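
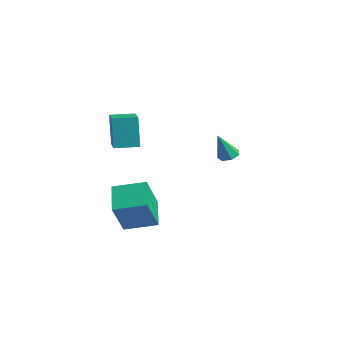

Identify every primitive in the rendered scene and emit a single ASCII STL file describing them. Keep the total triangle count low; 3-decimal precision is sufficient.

solid 
facet normal -0.516 -0.829 -0.216
outer loop
vertex -1.855 -3.835 -0.496
vertex -2.615 -2.928 -2.158
vertex -0.566 -4.403 -1.395
endloop
endfacet
facet normal 0.372 -0.445 0.815
outer loop
vertex 0.275 -3.052 -1.042
vertex -1.855 -3.835 -0.496
vertex -0.566 -4.403 -1.395
endloop
endfacet
facet normal -0.516 -0.829 -0.216
outer loop
vertex -0.566 -4.403 -1.395
vertex -2.615 -2.928 -2.158
vertex -1.326 -3.496 -3.057
endloop
endfacet
facet normal 0.771 -0.340 -0.538
outer loop
vertex -1.326 -3.496 -3.057
vertex 0.275 -3.052 -1.042
vertex -0.566 -4.403 -1.395
endloop
endfacet
facet normal -0.771 0.340 0.538
outer loop
vertex -1.855 -3.835 -0.496
vertex -1.774 -1.577 -1.805
vertex -2.615 -2.928 -2.158
endloop
endfacet
facet normal 0.372 -0.445 0.815
outer loop
vertex -1.014 -2.484 -0.143
vertex -1.855 -3.835 -0.496
vertex 0.275 -3.052 -1.042
endloop
endfacet
facet normal -0.771 0.340 0.538
outer loop
vertex -1.014 -2.484 -0.143
vertex -1.774 -1.577 -1.805
vertex -1.855 -3.835 -0.496
endloop
endfacet
facet normal -0.372 0.445 -0.815
outer loop
vertex -2.615 -2.928 -2.158
vertex -1.774 -1.577 -1.805
vertex -1.326 -3.496 -3.057
endloop
endfacet
facet normal 0.771 -0.340 -0.538
outer loop
vertex -0.485 -2.145 -2.704
vertex 0.275 -3.052 -1.042
vertex -1.326 -3.496 -3.057
endloop
endfacet
facet normal -0.372 0.445 -0.815
outer loop
vertex -1.326 -3.496 -3.057
vertex -1.774 -1.577 -1.805
vertex -0.485 -2.145 -2.704
endloop
endfacet
facet normal 0.516 0.829 0.216
outer loop
vertex -0.485 -2.145 -2.704
vertex -1.014 -2.484 -0.143
vertex 0.275 -3.052 -1.042
endloop
endfacet
facet normal 0.516 0.829 0.216
outer loop
vertex -1.774 -1.577 -1.805
vertex -1.014 -2.484 -0.143
vertex -0.485 -2.145 -2.704
endloop
endfacet
facet normal -0.085 0.430 -0.899
outer loop
vertex -2.58 2.689 -0.039
vertex -3.127 2.806 0.069
vertex -2.667 3.125 0.178
endloop
endfacet
facet normal 0.958 0.051 0.281
outer loop
vertex -2.58 2.689 -0.039
vertex -2.667 3.125 0.178
vertex -2.993 2.134 1.471
endloop
endfacet
facet normal -0.086 0.431 -0.898
outer loop
vertex -2.667 3.125 0.178
vertex -3.127 2.806 0.069
vertex -3.101 3.32 0.313
endloop
endfacet
facet normal 0.475 0.637 0.608
outer loop
vertex -2.667 3.125 0.178
vertex -3.101 3.32 0.313
vertex -2.993 2.134 1.471
endloop
endfacet
facet normal -0.087 0.431 -0.898
outer loop
vertex -3.101 3.32 0.313
vertex -3.127 2.806 0.069
vertex -3.554 3.128 0.265
endloop
endfacet
facet normal -0.344 0.640 0.687
outer loop
vertex -3.101 3.32 0.313
vertex -3.554 3.128 0.265
vertex -2.993 2.134 1.471
endloop
endfacet
facet normal -0.087 0.432 -0.898
outer loop
vertex -3.554 3.128 0.265
vertex -3.127 2.806 0.069
vertex -3.686 2.694 0.069
endloop
endfacet
facet normal -0.885 0.061 0.462
outer loop
vertex -3.554 3.128 0.265
vertex -3.686 2.694 0.069
vertex -2.993 2.134 1.471
endloop
endfacet
facet normal -0.086 0.430 -0.898
outer loop
vertex -3.686 2.694 0.069
vertex -3.127 2.806 0.069
vertex -3.396 2.343 -0.127
endloop
endfacet
facet normal -0.739 -0.666 0.099
outer loop
vertex -3.686 2.694 0.069
vertex -3.396 2.343 -0.127
vertex -2.993 2.134 1.471
endloop
endfacet
facet normal -0.086 0.430 -0.899
outer loop
vertex -3.396 2.343 -0.127
vertex -3.127 2.806 0.069
vertex -2.904 2.341 -0.175
endloop
endfacet
facet normal -0.016 -0.992 -0.126
outer loop
vertex -3.396 2.343 -0.127
vertex -2.904 2.341 -0.175
vertex -2.993 2.134 1.471
endloop
endfacet
facet normal -0.085 0.431 -0.899
outer loop
vertex -2.904 2.341 -0.175
vertex -3.127 2.806 0.069
vertex -2.58 2.689 -0.039
endloop
endfacet
facet normal 0.740 -0.671 -0.044
outer loop
vertex -2.904 2.341 -0.175
vertex -2.58 2.689 -0.039
vertex -2.993 2.134 1.471
endloop
endfacet
facet normal -0.930 0.333 -0.156
outer loop
vertex -4.198 -2.889 3.154
vertex -3.796 -1.748 3.196
vertex -3.917 -2.924 1.407
endloop
endfacet
facet normal -0.333 -0.942 -0.035
outer loop
vertex -2.504 -3.432 1.644
vertex -4.198 -2.889 3.154
vertex -3.917 -2.924 1.407
endloop
endfacet
facet normal -0.929 0.334 -0.157
outer loop
vertex -3.917 -2.924 1.407
vertex -3.796 -1.748 3.196
vertex -3.514 -1.784 1.449
endloop
endfacet
facet normal 0.159 -0.020 -0.987
outer loop
vertex -3.514 -1.784 1.449
vertex -2.504 -3.432 1.644
vertex -3.917 -2.924 1.407
endloop
endfacet
facet normal -0.159 0.020 0.987
outer loop
vertex -4.198 -2.889 3.154
vertex -2.383 -2.256 3.433
vertex -3.796 -1.748 3.196
endloop
endfacet
facet normal -0.333 -0.942 -0.034
outer loop
vertex -2.786 -3.396 3.391
vertex -4.198 -2.889 3.154
vertex -2.504 -3.432 1.644
endloop
endfacet
facet normal -0.159 0.020 0.987
outer loop
vertex -2.786 -3.396 3.391
vertex -2.383 -2.256 3.433
vertex -4.198 -2.889 3.154
endloop
endfacet
facet normal 0.333 0.942 0.034
outer loop
vertex -3.796 -1.748 3.196
vertex -2.383 -2.256 3.433
vertex -3.514 -1.784 1.449
endloop
endfacet
facet normal 0.159 -0.020 -0.987
outer loop
vertex -2.102 -2.291 1.686
vertex -2.504 -3.432 1.644
vertex -3.514 -1.784 1.449
endloop
endfacet
facet normal 0.333 0.942 0.035
outer loop
vertex -3.514 -1.784 1.449
vertex -2.383 -2.256 3.433
vertex -2.102 -2.291 1.686
endloop
endfacet
facet normal 0.930 -0.333 0.157
outer loop
vertex -2.102 -2.291 1.686
vertex -2.786 -3.396 3.391
vertex -2.504 -3.432 1.644
endloop
endfacet
facet normal 0.929 -0.334 0.156
outer loop
vertex -2.383 -2.256 3.433
vertex -2.786 -3.396 3.391
vertex -2.102 -2.291 1.686
endloop
endfacet

endsolid


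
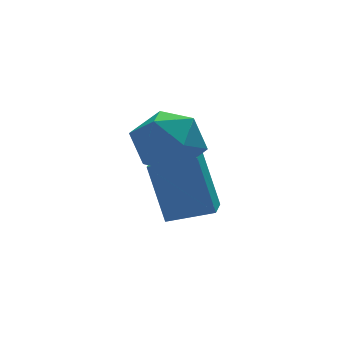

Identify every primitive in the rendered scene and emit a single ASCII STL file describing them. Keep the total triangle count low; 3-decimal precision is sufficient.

solid 
facet normal -0.899 -0.037 0.437
outer loop
vertex -3.471 -0.939 0.882
vertex -3.531 -1.936 0.675
vertex -3.117 -1.621 1.553
endloop
endfacet
facet normal -0.492 0.468 0.735
outer loop
vertex -3.471 -0.939 0.882
vertex -3.117 -1.621 1.553
vertex -2.589 -0.769 1.364
endloop
endfacet
facet normal -0.301 0.927 0.223
outer loop
vertex -3.471 -0.939 0.882
vertex -2.589 -0.769 1.364
vertex -2.675 -0.558 0.37
endloop
endfacet
facet normal -0.590 0.707 -0.391
outer loop
vertex -3.471 -0.939 0.882
vertex -2.675 -0.558 0.37
vertex -3.257 -1.279 -0.056
endloop
endfacet
facet normal -0.959 0.112 -0.259
outer loop
vertex -3.471 -0.939 0.882
vertex -3.257 -1.279 -0.056
vertex -3.531 -1.936 0.675
endloop
endfacet
facet normal 0.100 0.156 0.983
outer loop
vertex -2.589 -0.769 1.364
vertex -3.117 -1.621 1.553
vertex -2.103 -1.661 1.456
endloop
endfacet
facet normal -0.559 -0.661 0.501
outer loop
vertex -3.117 -1.621 1.553
vertex -3.531 -1.936 0.675
vertex -2.685 -2.382 1.03
endloop
endfacet
facet normal -0.656 -0.422 -0.625
outer loop
vertex -3.531 -1.936 0.675
vertex -3.257 -1.279 -0.056
vertex -2.771 -2.171 0.036
endloop
endfacet
facet normal -0.059 0.543 -0.838
outer loop
vertex -3.257 -1.279 -0.056
vertex -2.675 -0.558 0.37
vertex -2.243 -1.319 -0.153
endloop
endfacet
facet normal 0.409 0.899 0.156
outer loop
vertex -2.675 -0.558 0.37
vertex -2.589 -0.769 1.364
vertex -1.829 -1.004 0.725
endloop
endfacet
facet normal 0.590 -0.707 0.391
outer loop
vertex -1.889 -2.001 0.518
vertex -2.103 -1.661 1.456
vertex -2.685 -2.382 1.03
endloop
endfacet
facet normal 0.301 -0.927 -0.223
outer loop
vertex -1.889 -2.001 0.518
vertex -2.685 -2.382 1.03
vertex -2.771 -2.171 0.036
endloop
endfacet
facet normal 0.492 -0.468 -0.735
outer loop
vertex -1.889 -2.001 0.518
vertex -2.771 -2.171 0.036
vertex -2.243 -1.319 -0.153
endloop
endfacet
facet normal 0.899 0.037 -0.437
outer loop
vertex -1.889 -2.001 0.518
vertex -2.243 -1.319 -0.153
vertex -1.829 -1.004 0.725
endloop
endfacet
facet normal 0.959 -0.112 0.259
outer loop
vertex -1.889 -2.001 0.518
vertex -1.829 -1.004 0.725
vertex -2.103 -1.661 1.456
endloop
endfacet
facet normal 0.059 -0.543 0.838
outer loop
vertex -2.685 -2.382 1.03
vertex -2.103 -1.661 1.456
vertex -3.117 -1.621 1.553
endloop
endfacet
facet normal -0.409 -0.899 -0.156
outer loop
vertex -2.771 -2.171 0.036
vertex -2.685 -2.382 1.03
vertex -3.531 -1.936 0.675
endloop
endfacet
facet normal -0.100 -0.156 -0.983
outer loop
vertex -2.243 -1.319 -0.153
vertex -2.771 -2.171 0.036
vertex -3.257 -1.279 -0.056
endloop
endfacet
facet normal 0.559 0.661 -0.501
outer loop
vertex -1.829 -1.004 0.725
vertex -2.243 -1.319 -0.153
vertex -2.675 -0.558 0.37
endloop
endfacet
facet normal 0.656 0.422 0.625
outer loop
vertex -2.103 -1.661 1.456
vertex -1.829 -1.004 0.725
vertex -2.589 -0.769 1.364
endloop
endfacet
facet normal -0.509 -0.814 0.279
outer loop
vertex -1.769 -1.148 -0.268
vertex -2.87 -0.585 -0.634
vertex -1.574 -1.829 -1.901
endloop
endfacet
facet normal 0.854 -0.437 0.284
outer loop
vertex -1.09 -1.055 -2.166
vertex -1.769 -1.148 -0.268
vertex -1.574 -1.829 -1.901
endloop
endfacet
facet normal -0.510 -0.814 0.278
outer loop
vertex -1.574 -1.829 -1.901
vertex -2.87 -0.585 -0.634
vertex -2.675 -1.265 -2.268
endloop
endfacet
facet normal 0.110 -0.383 -0.917
outer loop
vertex -2.675 -1.265 -2.268
vertex -1.09 -1.055 -2.166
vertex -1.574 -1.829 -1.901
endloop
endfacet
facet normal -0.109 0.383 0.917
outer loop
vertex -1.769 -1.148 -0.268
vertex -2.386 0.189 -0.899
vertex -2.87 -0.585 -0.634
endloop
endfacet
facet normal 0.853 -0.437 0.284
outer loop
vertex -1.285 -0.375 -0.532
vertex -1.769 -1.148 -0.268
vertex -1.09 -1.055 -2.166
endloop
endfacet
facet normal -0.110 0.382 0.917
outer loop
vertex -1.285 -0.375 -0.532
vertex -2.386 0.189 -0.899
vertex -1.769 -1.148 -0.268
endloop
endfacet
facet normal -0.854 0.437 -0.284
outer loop
vertex -2.87 -0.585 -0.634
vertex -2.386 0.189 -0.899
vertex -2.675 -1.265 -2.268
endloop
endfacet
facet normal 0.110 -0.382 -0.918
outer loop
vertex -2.191 -0.492 -2.532
vertex -1.09 -1.055 -2.166
vertex -2.675 -1.265 -2.268
endloop
endfacet
facet normal -0.853 0.437 -0.284
outer loop
vertex -2.675 -1.265 -2.268
vertex -2.386 0.189 -0.899
vertex -2.191 -0.492 -2.532
endloop
endfacet
facet normal 0.509 0.815 -0.278
outer loop
vertex -2.191 -0.492 -2.532
vertex -1.285 -0.375 -0.532
vertex -1.09 -1.055 -2.166
endloop
endfacet
facet normal 0.510 0.814 -0.279
outer loop
vertex -2.386 0.189 -0.899
vertex -1.285 -0.375 -0.532
vertex -2.191 -0.492 -2.532
endloop
endfacet

endsolid


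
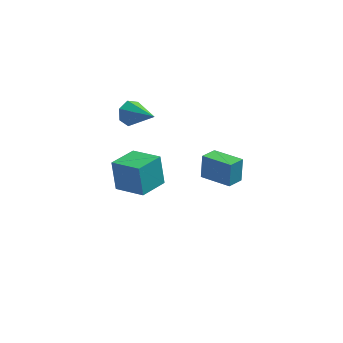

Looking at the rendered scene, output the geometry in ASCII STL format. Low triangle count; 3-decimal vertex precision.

solid 
facet normal -0.538 -0.791 0.293
outer loop
vertex 3.6 1.048 0.001
vertex 2.083 1.971 -0.295
vertex 3.572 0.579 -1.318
endloop
endfacet
facet normal 0.843 -0.513 0.164
outer loop
vertex 4.137 1.409 -1.625
vertex 3.6 1.048 0.001
vertex 3.572 0.579 -1.318
endloop
endfacet
facet normal -0.538 -0.791 0.293
outer loop
vertex 3.572 0.579 -1.318
vertex 2.083 1.971 -0.295
vertex 2.055 1.502 -1.614
endloop
endfacet
facet normal -0.020 -0.335 -0.942
outer loop
vertex 2.055 1.502 -1.614
vertex 4.137 1.409 -1.625
vertex 3.572 0.579 -1.318
endloop
endfacet
facet normal 0.020 0.335 0.942
outer loop
vertex 3.6 1.048 0.001
vertex 2.648 2.801 -0.602
vertex 2.083 1.971 -0.295
endloop
endfacet
facet normal 0.843 -0.513 0.164
outer loop
vertex 4.165 1.878 -0.306
vertex 3.6 1.048 0.001
vertex 4.137 1.409 -1.625
endloop
endfacet
facet normal 0.020 0.335 0.942
outer loop
vertex 4.165 1.878 -0.306
vertex 2.648 2.801 -0.602
vertex 3.6 1.048 0.001
endloop
endfacet
facet normal -0.843 0.513 -0.164
outer loop
vertex 2.083 1.971 -0.295
vertex 2.648 2.801 -0.602
vertex 2.055 1.502 -1.614
endloop
endfacet
facet normal -0.020 -0.335 -0.942
outer loop
vertex 2.62 2.332 -1.921
vertex 4.137 1.409 -1.625
vertex 2.055 1.502 -1.614
endloop
endfacet
facet normal -0.843 0.513 -0.164
outer loop
vertex 2.055 1.502 -1.614
vertex 2.648 2.801 -0.602
vertex 2.62 2.332 -1.921
endloop
endfacet
facet normal 0.538 0.791 -0.293
outer loop
vertex 2.62 2.332 -1.921
vertex 4.165 1.878 -0.306
vertex 4.137 1.409 -1.625
endloop
endfacet
facet normal 0.538 0.791 -0.293
outer loop
vertex 2.648 2.801 -0.602
vertex 4.165 1.878 -0.306
vertex 2.62 2.332 -1.921
endloop
endfacet
facet normal -0.820 0.491 -0.294
outer loop
vertex -1.854 -3.628 4.553
vertex -0.965 -2.32 4.255
vertex -1.61 -4.146 3.006
endloop
endfacet
facet normal -0.552 -0.813 0.185
outer loop
vertex -0.215 -4.98 3.505
vertex -1.854 -3.628 4.553
vertex -1.61 -4.146 3.006
endloop
endfacet
facet normal -0.820 0.491 -0.294
outer loop
vertex -1.61 -4.146 3.006
vertex -0.965 -2.32 4.255
vertex -0.721 -2.838 2.708
endloop
endfacet
facet normal 0.148 -0.314 -0.938
outer loop
vertex -0.721 -2.838 2.708
vertex -0.215 -4.98 3.505
vertex -1.61 -4.146 3.006
endloop
endfacet
facet normal -0.148 0.314 0.938
outer loop
vertex -1.854 -3.628 4.553
vertex 0.43 -3.154 4.754
vertex -0.965 -2.32 4.255
endloop
endfacet
facet normal -0.552 -0.813 0.185
outer loop
vertex -0.459 -4.462 5.052
vertex -1.854 -3.628 4.553
vertex -0.215 -4.98 3.505
endloop
endfacet
facet normal -0.148 0.314 0.938
outer loop
vertex -0.459 -4.462 5.052
vertex 0.43 -3.154 4.754
vertex -1.854 -3.628 4.553
endloop
endfacet
facet normal 0.552 0.813 -0.185
outer loop
vertex -0.965 -2.32 4.255
vertex 0.43 -3.154 4.754
vertex -0.721 -2.838 2.708
endloop
endfacet
facet normal 0.148 -0.314 -0.938
outer loop
vertex 0.674 -3.672 3.207
vertex -0.215 -4.98 3.505
vertex -0.721 -2.838 2.708
endloop
endfacet
facet normal 0.552 0.813 -0.185
outer loop
vertex -0.721 -2.838 2.708
vertex 0.43 -3.154 4.754
vertex 0.674 -3.672 3.207
endloop
endfacet
facet normal 0.820 -0.491 0.294
outer loop
vertex 0.674 -3.672 3.207
vertex -0.459 -4.462 5.052
vertex -0.215 -4.98 3.505
endloop
endfacet
facet normal 0.820 -0.491 0.294
outer loop
vertex 0.43 -3.154 4.754
vertex -0.459 -4.462 5.052
vertex 0.674 -3.672 3.207
endloop
endfacet
facet normal -0.670 0.578 -0.466
outer loop
vertex -1.237 2.616 1.653
vertex -1.65 2.678 2.324
vertex -1.067 3.141 2.06
endloop
endfacet
facet normal 0.884 0.072 -0.462
outer loop
vertex -1.237 2.616 1.653
vertex -1.067 3.141 2.06
vertex -0.31 1.522 3.256
endloop
endfacet
facet normal -0.670 0.579 -0.465
outer loop
vertex -1.067 3.141 2.06
vertex -1.65 2.678 2.324
vertex -1.335 3.317 2.665
endloop
endfacet
facet normal 0.819 0.536 0.207
outer loop
vertex -1.067 3.141 2.06
vertex -1.335 3.317 2.665
vertex -0.31 1.522 3.256
endloop
endfacet
facet normal -0.669 0.579 -0.466
outer loop
vertex -1.335 3.317 2.665
vertex -1.65 2.678 2.324
vertex -1.841 3.013 3.014
endloop
endfacet
facet normal 0.307 0.451 0.838
outer loop
vertex -1.335 3.317 2.665
vertex -1.841 3.013 3.014
vertex -0.31 1.522 3.256
endloop
endfacet
facet normal -0.670 0.578 -0.466
outer loop
vertex -1.841 3.013 3.014
vertex -1.65 2.678 2.324
vertex -2.203 2.456 2.843
endloop
endfacet
facet normal -0.268 -0.120 0.956
outer loop
vertex -1.841 3.013 3.014
vertex -2.203 2.456 2.843
vertex -0.31 1.522 3.256
endloop
endfacet
facet normal -0.670 0.578 -0.466
outer loop
vertex -2.203 2.456 2.843
vertex -1.65 2.678 2.324
vertex -2.148 2.066 2.281
endloop
endfacet
facet normal -0.471 -0.746 0.471
outer loop
vertex -2.203 2.456 2.843
vertex -2.148 2.066 2.281
vertex -0.31 1.522 3.256
endloop
endfacet
facet normal -0.670 0.578 -0.466
outer loop
vertex -2.148 2.066 2.281
vertex -1.65 2.678 2.324
vertex -1.718 2.138 1.752
endloop
endfacet
facet normal -0.150 -0.956 -0.252
outer loop
vertex -2.148 2.066 2.281
vertex -1.718 2.138 1.752
vertex -0.31 1.522 3.256
endloop
endfacet
facet normal -0.670 0.578 -0.466
outer loop
vertex -1.718 2.138 1.752
vertex -1.65 2.678 2.324
vertex -1.237 2.616 1.653
endloop
endfacet
facet normal 0.452 -0.593 -0.666
outer loop
vertex -1.718 2.138 1.752
vertex -1.237 2.616 1.653
vertex -0.31 1.522 3.256
endloop
endfacet

endsolid


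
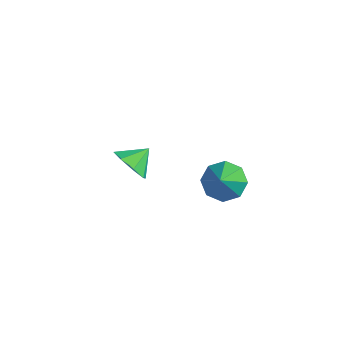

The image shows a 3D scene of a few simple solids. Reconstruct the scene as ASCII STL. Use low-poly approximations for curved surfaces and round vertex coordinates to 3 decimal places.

solid 
facet normal -0.156 -0.841 -0.518
outer loop
vertex -1.065 1.011 -1.606
vertex -1.964 1.132 -1.532
vertex -1.328 1.384 -2.132
endloop
endfacet
facet normal 0.817 0.576 -0.000
outer loop
vertex -1.065 1.011 -1.606
vertex -1.328 1.384 -2.132
vertex -1.796 2.048 -0.968
endloop
endfacet
facet normal -0.155 -0.841 -0.518
outer loop
vertex -1.328 1.384 -2.132
vertex -1.964 1.132 -1.532
vertex -1.964 1.609 -2.307
endloop
endfacet
facet normal 0.394 0.857 -0.331
outer loop
vertex -1.328 1.384 -2.132
vertex -1.964 1.609 -2.307
vertex -1.796 2.048 -0.968
endloop
endfacet
facet normal -0.154 -0.841 -0.518
outer loop
vertex -1.964 1.609 -2.307
vertex -1.964 1.132 -1.532
vertex -2.6 1.554 -2.028
endloop
endfacet
facet normal -0.205 0.937 -0.282
outer loop
vertex -1.964 1.609 -2.307
vertex -2.6 1.554 -2.028
vertex -1.796 2.048 -0.968
endloop
endfacet
facet normal -0.154 -0.841 -0.518
outer loop
vertex -2.6 1.554 -2.028
vertex -1.964 1.132 -1.532
vertex -2.863 1.252 -1.459
endloop
endfacet
facet normal -0.628 0.769 0.118
outer loop
vertex -2.6 1.554 -2.028
vertex -2.863 1.252 -1.459
vertex -1.796 2.048 -0.968
endloop
endfacet
facet normal -0.154 -0.841 -0.519
outer loop
vertex -2.863 1.252 -1.459
vertex -1.964 1.132 -1.532
vertex -2.6 0.879 -0.933
endloop
endfacet
facet normal -0.628 0.451 0.634
outer loop
vertex -2.863 1.252 -1.459
vertex -2.6 0.879 -0.933
vertex -1.796 2.048 -0.968
endloop
endfacet
facet normal -0.155 -0.840 -0.519
outer loop
vertex -2.6 0.879 -0.933
vertex -1.964 1.132 -1.532
vertex -1.965 0.654 -0.758
endloop
endfacet
facet normal -0.205 0.170 0.964
outer loop
vertex -2.6 0.879 -0.933
vertex -1.965 0.654 -0.758
vertex -1.796 2.048 -0.968
endloop
endfacet
facet normal -0.155 -0.840 -0.519
outer loop
vertex -1.965 0.654 -0.758
vertex -1.964 1.132 -1.532
vertex -1.329 0.709 -1.037
endloop
endfacet
facet normal 0.394 0.090 0.915
outer loop
vertex -1.965 0.654 -0.758
vertex -1.329 0.709 -1.037
vertex -1.796 2.048 -0.968
endloop
endfacet
facet normal -0.156 -0.841 -0.519
outer loop
vertex -1.329 0.709 -1.037
vertex -1.964 1.132 -1.532
vertex -1.065 1.011 -1.606
endloop
endfacet
facet normal 0.817 0.258 0.516
outer loop
vertex -1.329 0.709 -1.037
vertex -1.065 1.011 -1.606
vertex -1.796 2.048 -0.968
endloop
endfacet
facet normal -0.392 0.535 -0.749
outer loop
vertex 3.554 1.56 0.34
vertex 2.757 1.528 0.734
vertex 3.453 2.082 0.766
endloop
endfacet
facet normal 0.989 0.108 0.102
outer loop
vertex 3.554 1.56 0.34
vertex 3.453 2.082 0.766
vertex 3.483 0.532 2.126
endloop
endfacet
facet normal -0.391 0.535 -0.749
outer loop
vertex 3.453 2.082 0.766
vertex 2.757 1.528 0.734
vertex 2.943 2.279 1.173
endloop
endfacet
facet normal 0.648 0.509 0.566
outer loop
vertex 3.453 2.082 0.766
vertex 2.943 2.279 1.173
vertex 3.483 0.532 2.126
endloop
endfacet
facet normal -0.392 0.535 -0.749
outer loop
vertex 2.943 2.279 1.173
vertex 2.757 1.528 0.734
vertex 2.325 2.036 1.323
endloop
endfacet
facet normal 0.022 0.484 0.875
outer loop
vertex 2.943 2.279 1.173
vertex 2.325 2.036 1.323
vertex 3.483 0.532 2.126
endloop
endfacet
facet normal -0.390 0.536 -0.749
outer loop
vertex 2.325 2.036 1.323
vertex 2.757 1.528 0.734
vertex 1.959 1.496 1.127
endloop
endfacet
facet normal -0.526 0.048 0.849
outer loop
vertex 2.325 2.036 1.323
vertex 1.959 1.496 1.127
vertex 3.483 0.532 2.126
endloop
endfacet
facet normal -0.390 0.536 -0.749
outer loop
vertex 1.959 1.496 1.127
vertex 2.757 1.528 0.734
vertex 2.06 0.974 0.701
endloop
endfacet
facet normal -0.673 -0.541 0.504
outer loop
vertex 1.959 1.496 1.127
vertex 2.06 0.974 0.701
vertex 3.483 0.532 2.126
endloop
endfacet
facet normal -0.390 0.536 -0.749
outer loop
vertex 2.06 0.974 0.701
vertex 2.757 1.528 0.734
vertex 2.57 0.777 0.294
endloop
endfacet
facet normal -0.332 -0.942 0.040
outer loop
vertex 2.06 0.974 0.701
vertex 2.57 0.777 0.294
vertex 3.483 0.532 2.126
endloop
endfacet
facet normal -0.390 0.536 -0.749
outer loop
vertex 2.57 0.777 0.294
vertex 2.757 1.528 0.734
vertex 3.188 1.019 0.145
endloop
endfacet
facet normal 0.294 -0.917 -0.269
outer loop
vertex 2.57 0.777 0.294
vertex 3.188 1.019 0.145
vertex 3.483 0.532 2.126
endloop
endfacet
facet normal -0.392 0.535 -0.749
outer loop
vertex 3.188 1.019 0.145
vertex 2.757 1.528 0.734
vertex 3.554 1.56 0.34
endloop
endfacet
facet normal 0.842 -0.482 -0.244
outer loop
vertex 3.188 1.019 0.145
vertex 3.554 1.56 0.34
vertex 3.483 0.532 2.126
endloop
endfacet

endsolid


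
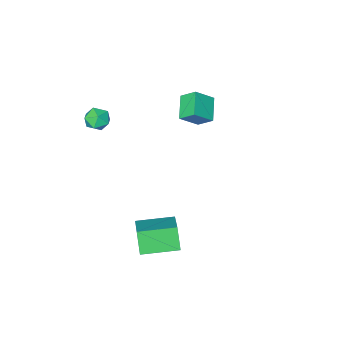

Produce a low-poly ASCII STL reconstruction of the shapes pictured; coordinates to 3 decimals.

solid 
facet normal -0.496 0.691 -0.526
outer loop
vertex 3.722 -2.632 3.039
vertex 3.104 -2.831 3.361
vertex 3.515 -2.311 3.656
endloop
endfacet
facet normal 0.174 0.896 -0.408
outer loop
vertex 3.722 -2.632 3.039
vertex 3.515 -2.311 3.656
vertex 4.211 -2.492 3.556
endloop
endfacet
facet normal 0.609 0.401 -0.684
outer loop
vertex 3.722 -2.632 3.039
vertex 4.211 -2.492 3.556
vertex 4.229 -3.125 3.201
endloop
endfacet
facet normal 0.204 -0.110 -0.973
outer loop
vertex 3.722 -2.632 3.039
vertex 4.229 -3.125 3.201
vertex 3.545 -3.334 3.081
endloop
endfacet
facet normal -0.478 0.068 -0.876
outer loop
vertex 3.722 -2.632 3.039
vertex 3.545 -3.334 3.081
vertex 3.104 -2.831 3.361
endloop
endfacet
facet normal 0.280 0.912 0.299
outer loop
vertex 4.211 -2.492 3.556
vertex 3.515 -2.311 3.656
vertex 3.895 -2.606 4.199
endloop
endfacet
facet normal -0.809 0.578 0.108
outer loop
vertex 3.515 -2.311 3.656
vertex 3.104 -2.831 3.361
vertex 3.211 -2.815 4.079
endloop
endfacet
facet normal -0.779 -0.428 -0.459
outer loop
vertex 3.104 -2.831 3.361
vertex 3.545 -3.334 3.081
vertex 3.229 -3.448 3.724
endloop
endfacet
facet normal 0.327 -0.715 -0.617
outer loop
vertex 3.545 -3.334 3.081
vertex 4.229 -3.125 3.201
vertex 3.925 -3.629 3.624
endloop
endfacet
facet normal 0.983 0.111 -0.149
outer loop
vertex 4.229 -3.125 3.201
vertex 4.211 -2.492 3.556
vertex 4.336 -3.109 3.919
endloop
endfacet
facet normal -0.204 0.110 0.973
outer loop
vertex 3.718 -3.308 4.241
vertex 3.895 -2.606 4.199
vertex 3.211 -2.815 4.079
endloop
endfacet
facet normal -0.609 -0.401 0.684
outer loop
vertex 3.718 -3.308 4.241
vertex 3.211 -2.815 4.079
vertex 3.229 -3.448 3.724
endloop
endfacet
facet normal -0.174 -0.896 0.408
outer loop
vertex 3.718 -3.308 4.241
vertex 3.229 -3.448 3.724
vertex 3.925 -3.629 3.624
endloop
endfacet
facet normal 0.496 -0.691 0.526
outer loop
vertex 3.718 -3.308 4.241
vertex 3.925 -3.629 3.624
vertex 4.336 -3.109 3.919
endloop
endfacet
facet normal 0.478 -0.068 0.876
outer loop
vertex 3.718 -3.308 4.241
vertex 4.336 -3.109 3.919
vertex 3.895 -2.606 4.199
endloop
endfacet
facet normal -0.327 0.715 0.617
outer loop
vertex 3.211 -2.815 4.079
vertex 3.895 -2.606 4.199
vertex 3.515 -2.311 3.656
endloop
endfacet
facet normal -0.983 -0.111 0.149
outer loop
vertex 3.229 -3.448 3.724
vertex 3.211 -2.815 4.079
vertex 3.104 -2.831 3.361
endloop
endfacet
facet normal -0.280 -0.912 -0.299
outer loop
vertex 3.925 -3.629 3.624
vertex 3.229 -3.448 3.724
vertex 3.545 -3.334 3.081
endloop
endfacet
facet normal 0.809 -0.578 -0.108
outer loop
vertex 4.336 -3.109 3.919
vertex 3.925 -3.629 3.624
vertex 4.229 -3.125 3.201
endloop
endfacet
facet normal 0.779 0.428 0.459
outer loop
vertex 3.895 -2.606 4.199
vertex 4.336 -3.109 3.919
vertex 4.211 -2.492 3.556
endloop
endfacet
facet normal -0.553 -0.705 0.444
outer loop
vertex -1.753 -2.636 3.082
vertex -2.711 -2.398 2.267
vertex -1.369 -3.355 2.42
endloop
endfacet
facet normal 0.749 -0.186 0.636
outer loop
vertex -0.589 -2.362 1.793
vertex -1.753 -2.636 3.082
vertex -1.369 -3.355 2.42
endloop
endfacet
facet normal -0.553 -0.704 0.445
outer loop
vertex -1.369 -3.355 2.42
vertex -2.711 -2.398 2.267
vertex -2.327 -3.117 1.606
endloop
endfacet
facet normal 0.365 -0.685 -0.630
outer loop
vertex -2.327 -3.117 1.606
vertex -0.589 -2.362 1.793
vertex -1.369 -3.355 2.42
endloop
endfacet
facet normal -0.366 0.685 0.630
outer loop
vertex -1.753 -2.636 3.082
vertex -1.931 -1.405 1.64
vertex -2.711 -2.398 2.267
endloop
endfacet
facet normal 0.749 -0.185 0.637
outer loop
vertex -0.973 -1.643 2.454
vertex -1.753 -2.636 3.082
vertex -0.589 -2.362 1.793
endloop
endfacet
facet normal -0.365 0.685 0.630
outer loop
vertex -0.973 -1.643 2.454
vertex -1.931 -1.405 1.64
vertex -1.753 -2.636 3.082
endloop
endfacet
facet normal -0.748 0.186 -0.637
outer loop
vertex -2.711 -2.398 2.267
vertex -1.931 -1.405 1.64
vertex -2.327 -3.117 1.606
endloop
endfacet
facet normal 0.366 -0.685 -0.630
outer loop
vertex -1.547 -2.124 0.978
vertex -0.589 -2.362 1.793
vertex -2.327 -3.117 1.606
endloop
endfacet
facet normal -0.749 0.186 -0.636
outer loop
vertex -2.327 -3.117 1.606
vertex -1.931 -1.405 1.64
vertex -1.547 -2.124 0.978
endloop
endfacet
facet normal 0.553 0.704 -0.445
outer loop
vertex -1.547 -2.124 0.978
vertex -0.973 -1.643 2.454
vertex -0.589 -2.362 1.793
endloop
endfacet
facet normal 0.553 0.705 -0.445
outer loop
vertex -1.931 -1.405 1.64
vertex -0.973 -1.643 2.454
vertex -1.547 -2.124 0.978
endloop
endfacet
facet normal -0.874 0.481 0.073
outer loop
vertex 1.637 0.447 -2.529
vertex 2.541 1.939 -1.53
vertex 1.881 1.064 -3.67
endloop
endfacet
facet normal -0.450 -0.742 -0.497
outer loop
vertex 3.559 0.141 -3.81
vertex 1.637 0.447 -2.529
vertex 1.881 1.064 -3.67
endloop
endfacet
facet normal -0.874 0.481 0.073
outer loop
vertex 1.881 1.064 -3.67
vertex 2.541 1.939 -1.53
vertex 2.785 2.556 -2.671
endloop
endfacet
facet normal 0.185 0.467 -0.865
outer loop
vertex 2.785 2.556 -2.671
vertex 3.559 0.141 -3.81
vertex 1.881 1.064 -3.67
endloop
endfacet
facet normal -0.185 -0.467 0.865
outer loop
vertex 1.637 0.447 -2.529
vertex 4.219 1.016 -1.67
vertex 2.541 1.939 -1.53
endloop
endfacet
facet normal -0.450 -0.742 -0.497
outer loop
vertex 3.315 -0.476 -2.669
vertex 1.637 0.447 -2.529
vertex 3.559 0.141 -3.81
endloop
endfacet
facet normal -0.185 -0.467 0.865
outer loop
vertex 3.315 -0.476 -2.669
vertex 4.219 1.016 -1.67
vertex 1.637 0.447 -2.529
endloop
endfacet
facet normal 0.450 0.742 0.497
outer loop
vertex 2.541 1.939 -1.53
vertex 4.219 1.016 -1.67
vertex 2.785 2.556 -2.671
endloop
endfacet
facet normal 0.185 0.467 -0.865
outer loop
vertex 4.463 1.633 -2.811
vertex 3.559 0.141 -3.81
vertex 2.785 2.556 -2.671
endloop
endfacet
facet normal 0.450 0.742 0.497
outer loop
vertex 2.785 2.556 -2.671
vertex 4.219 1.016 -1.67
vertex 4.463 1.633 -2.811
endloop
endfacet
facet normal 0.874 -0.481 -0.073
outer loop
vertex 4.463 1.633 -2.811
vertex 3.315 -0.476 -2.669
vertex 3.559 0.141 -3.81
endloop
endfacet
facet normal 0.874 -0.481 -0.073
outer loop
vertex 4.219 1.016 -1.67
vertex 3.315 -0.476 -2.669
vertex 4.463 1.633 -2.811
endloop
endfacet

endsolid


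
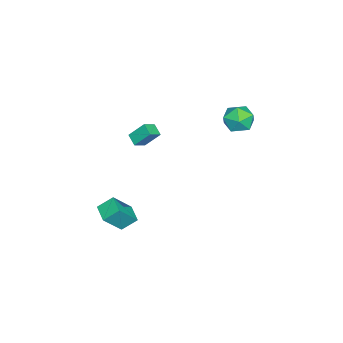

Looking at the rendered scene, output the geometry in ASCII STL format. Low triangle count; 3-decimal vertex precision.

solid 
facet normal -0.346 0.401 0.848
outer loop
vertex -3.724 2.796 3.526
vertex -4.562 2.146 3.491
vertex -3.677 1.844 3.995
endloop
endfacet
facet normal 0.367 0.426 0.827
outer loop
vertex -3.724 2.796 3.526
vertex -3.677 1.844 3.995
vertex -2.846 2.204 3.441
endloop
endfacet
facet normal 0.558 0.792 0.246
outer loop
vertex -3.724 2.796 3.526
vertex -2.846 2.204 3.441
vertex -3.217 2.728 2.595
endloop
endfacet
facet normal -0.036 0.995 -0.093
outer loop
vertex -3.724 2.796 3.526
vertex -3.217 2.728 2.595
vertex -4.278 2.692 2.626
endloop
endfacet
facet normal -0.596 0.753 0.280
outer loop
vertex -3.724 2.796 3.526
vertex -4.278 2.692 2.626
vertex -4.562 2.146 3.491
endloop
endfacet
facet normal 0.609 -0.242 0.756
outer loop
vertex -2.846 2.204 3.441
vertex -3.677 1.844 3.995
vertex -3.142 1.188 3.354
endloop
endfacet
facet normal -0.546 -0.281 0.789
outer loop
vertex -3.677 1.844 3.995
vertex -4.562 2.146 3.491
vertex -4.203 1.152 3.385
endloop
endfacet
facet normal -0.949 0.288 -0.130
outer loop
vertex -4.562 2.146 3.491
vertex -4.278 2.692 2.626
vertex -4.574 1.676 2.539
endloop
endfacet
facet normal -0.044 0.679 -0.732
outer loop
vertex -4.278 2.692 2.626
vertex -3.217 2.728 2.595
vertex -3.743 2.036 1.985
endloop
endfacet
facet normal 0.918 0.351 -0.185
outer loop
vertex -3.217 2.728 2.595
vertex -2.846 2.204 3.441
vertex -2.858 1.734 2.489
endloop
endfacet
facet normal 0.036 -0.995 0.093
outer loop
vertex -3.696 1.084 2.454
vertex -3.142 1.188 3.354
vertex -4.203 1.152 3.385
endloop
endfacet
facet normal -0.558 -0.792 -0.246
outer loop
vertex -3.696 1.084 2.454
vertex -4.203 1.152 3.385
vertex -4.574 1.676 2.539
endloop
endfacet
facet normal -0.367 -0.426 -0.827
outer loop
vertex -3.696 1.084 2.454
vertex -4.574 1.676 2.539
vertex -3.743 2.036 1.985
endloop
endfacet
facet normal 0.346 -0.401 -0.848
outer loop
vertex -3.696 1.084 2.454
vertex -3.743 2.036 1.985
vertex -2.858 1.734 2.489
endloop
endfacet
facet normal 0.596 -0.753 -0.280
outer loop
vertex -3.696 1.084 2.454
vertex -2.858 1.734 2.489
vertex -3.142 1.188 3.354
endloop
endfacet
facet normal 0.044 -0.679 0.732
outer loop
vertex -4.203 1.152 3.385
vertex -3.142 1.188 3.354
vertex -3.677 1.844 3.995
endloop
endfacet
facet normal -0.918 -0.351 0.185
outer loop
vertex -4.574 1.676 2.539
vertex -4.203 1.152 3.385
vertex -4.562 2.146 3.491
endloop
endfacet
facet normal -0.609 0.242 -0.756
outer loop
vertex -3.743 2.036 1.985
vertex -4.574 1.676 2.539
vertex -4.278 2.692 2.626
endloop
endfacet
facet normal 0.546 0.281 -0.789
outer loop
vertex -2.858 1.734 2.489
vertex -3.743 2.036 1.985
vertex -3.217 2.728 2.595
endloop
endfacet
facet normal 0.949 -0.288 0.130
outer loop
vertex -3.142 1.188 3.354
vertex -2.858 1.734 2.489
vertex -2.846 2.204 3.441
endloop
endfacet
facet normal -0.794 -0.578 0.190
outer loop
vertex 3.498 -3.192 0.647
vertex 2.617 -2.443 -0.759
vertex 3.918 -3.996 -0.045
endloop
endfacet
facet normal 0.484 -0.412 0.772
outer loop
vertex 4.823 -3.337 -0.261
vertex 3.498 -3.192 0.647
vertex 3.918 -3.996 -0.045
endloop
endfacet
facet normal -0.794 -0.578 0.189
outer loop
vertex 3.918 -3.996 -0.045
vertex 2.617 -2.443 -0.759
vertex 3.037 -3.246 -1.45
endloop
endfacet
facet normal 0.368 -0.704 -0.607
outer loop
vertex 3.037 -3.246 -1.45
vertex 4.823 -3.337 -0.261
vertex 3.918 -3.996 -0.045
endloop
endfacet
facet normal -0.368 0.705 0.606
outer loop
vertex 3.498 -3.192 0.647
vertex 3.522 -1.784 -0.975
vertex 2.617 -2.443 -0.759
endloop
endfacet
facet normal 0.484 -0.411 0.772
outer loop
vertex 4.403 -2.534 0.43
vertex 3.498 -3.192 0.647
vertex 4.823 -3.337 -0.261
endloop
endfacet
facet normal -0.367 0.705 0.607
outer loop
vertex 4.403 -2.534 0.43
vertex 3.522 -1.784 -0.975
vertex 3.498 -3.192 0.647
endloop
endfacet
facet normal -0.484 0.411 -0.772
outer loop
vertex 2.617 -2.443 -0.759
vertex 3.522 -1.784 -0.975
vertex 3.037 -3.246 -1.45
endloop
endfacet
facet normal 0.368 -0.705 -0.606
outer loop
vertex 3.942 -2.588 -1.667
vertex 4.823 -3.337 -0.261
vertex 3.037 -3.246 -1.45
endloop
endfacet
facet normal -0.484 0.412 -0.772
outer loop
vertex 3.037 -3.246 -1.45
vertex 3.522 -1.784 -0.975
vertex 3.942 -2.588 -1.667
endloop
endfacet
facet normal 0.794 0.578 -0.189
outer loop
vertex 3.942 -2.588 -1.667
vertex 4.403 -2.534 0.43
vertex 4.823 -3.337 -0.261
endloop
endfacet
facet normal 0.794 0.578 -0.189
outer loop
vertex 3.522 -1.784 -0.975
vertex 4.403 -2.534 0.43
vertex 3.942 -2.588 -1.667
endloop
endfacet
facet normal -0.644 -0.631 0.432
outer loop
vertex -1.72 -4.017 1.68
vertex -1.9 -3.13 2.708
vertex -2.421 -3.62 1.215
endloop
endfacet
facet normal 0.131 -0.648 -0.751
outer loop
vertex -1.88 -3.09 0.852
vertex -1.72 -4.017 1.68
vertex -2.421 -3.62 1.215
endloop
endfacet
facet normal -0.644 -0.631 0.432
outer loop
vertex -2.421 -3.62 1.215
vertex -1.9 -3.13 2.708
vertex -2.601 -2.733 2.243
endloop
endfacet
facet normal -0.754 0.427 -0.500
outer loop
vertex -2.601 -2.733 2.243
vertex -1.88 -3.09 0.852
vertex -2.421 -3.62 1.215
endloop
endfacet
facet normal 0.754 -0.427 0.500
outer loop
vertex -1.72 -4.017 1.68
vertex -1.359 -2.6 2.345
vertex -1.9 -3.13 2.708
endloop
endfacet
facet normal 0.131 -0.648 -0.751
outer loop
vertex -1.179 -3.487 1.317
vertex -1.72 -4.017 1.68
vertex -1.88 -3.09 0.852
endloop
endfacet
facet normal 0.754 -0.427 0.500
outer loop
vertex -1.179 -3.487 1.317
vertex -1.359 -2.6 2.345
vertex -1.72 -4.017 1.68
endloop
endfacet
facet normal -0.131 0.648 0.751
outer loop
vertex -1.9 -3.13 2.708
vertex -1.359 -2.6 2.345
vertex -2.601 -2.733 2.243
endloop
endfacet
facet normal -0.754 0.427 -0.500
outer loop
vertex -2.06 -2.203 1.88
vertex -1.88 -3.09 0.852
vertex -2.601 -2.733 2.243
endloop
endfacet
facet normal -0.131 0.648 0.751
outer loop
vertex -2.601 -2.733 2.243
vertex -1.359 -2.6 2.345
vertex -2.06 -2.203 1.88
endloop
endfacet
facet normal 0.644 0.631 -0.432
outer loop
vertex -2.06 -2.203 1.88
vertex -1.179 -3.487 1.317
vertex -1.88 -3.09 0.852
endloop
endfacet
facet normal 0.644 0.631 -0.432
outer loop
vertex -1.359 -2.6 2.345
vertex -1.179 -3.487 1.317
vertex -2.06 -2.203 1.88
endloop
endfacet

endsolid


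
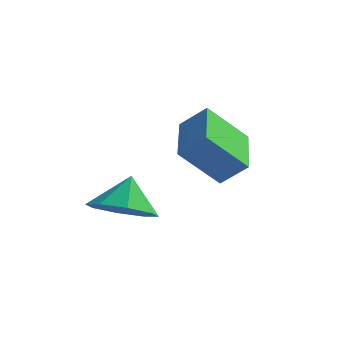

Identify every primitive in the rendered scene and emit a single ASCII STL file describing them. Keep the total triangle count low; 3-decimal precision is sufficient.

solid 
facet normal -0.525 -0.474 0.707
outer loop
vertex -2.025 0.507 2.597
vertex -2.827 2.134 3.093
vertex -2.784 0.339 1.921
endloop
endfacet
facet normal 0.426 -0.865 -0.264
outer loop
vertex -1.913 1.126 0.747
vertex -2.025 0.507 2.597
vertex -2.784 0.339 1.921
endloop
endfacet
facet normal -0.525 -0.474 0.707
outer loop
vertex -2.784 0.339 1.921
vertex -2.827 2.134 3.093
vertex -3.586 1.965 2.416
endloop
endfacet
facet normal -0.737 -0.164 -0.656
outer loop
vertex -3.586 1.965 2.416
vertex -1.913 1.126 0.747
vertex -2.784 0.339 1.921
endloop
endfacet
facet normal 0.737 0.163 0.656
outer loop
vertex -2.025 0.507 2.597
vertex -1.956 2.921 1.919
vertex -2.827 2.134 3.093
endloop
endfacet
facet normal 0.428 -0.865 -0.263
outer loop
vertex -1.154 1.295 1.424
vertex -2.025 0.507 2.597
vertex -1.913 1.126 0.747
endloop
endfacet
facet normal 0.736 0.163 0.657
outer loop
vertex -1.154 1.295 1.424
vertex -1.956 2.921 1.919
vertex -2.025 0.507 2.597
endloop
endfacet
facet normal -0.427 0.865 0.263
outer loop
vertex -2.827 2.134 3.093
vertex -1.956 2.921 1.919
vertex -3.586 1.965 2.416
endloop
endfacet
facet normal -0.737 -0.163 -0.656
outer loop
vertex -2.715 2.753 1.243
vertex -1.913 1.126 0.747
vertex -3.586 1.965 2.416
endloop
endfacet
facet normal -0.427 0.865 0.264
outer loop
vertex -3.586 1.965 2.416
vertex -1.956 2.921 1.919
vertex -2.715 2.753 1.243
endloop
endfacet
facet normal 0.525 0.474 -0.707
outer loop
vertex -2.715 2.753 1.243
vertex -1.154 1.295 1.424
vertex -1.913 1.126 0.747
endloop
endfacet
facet normal 0.525 0.474 -0.707
outer loop
vertex -1.956 2.921 1.919
vertex -1.154 1.295 1.424
vertex -2.715 2.753 1.243
endloop
endfacet
facet normal 0.045 -0.501 -0.865
outer loop
vertex -3.324 -1.41 0.45
vertex -3.882 -0.705 0.013
vertex -2.902 -0.849 0.147
endloop
endfacet
facet normal 0.636 -0.064 0.769
outer loop
vertex -3.324 -1.41 0.45
vertex -2.902 -0.849 0.147
vertex -3.938 -0.095 1.067
endloop
endfacet
facet normal 0.045 -0.501 -0.864
outer loop
vertex -2.902 -0.849 0.147
vertex -3.882 -0.705 0.013
vertex -3.054 -0.203 -0.235
endloop
endfacet
facet normal 0.753 0.457 0.473
outer loop
vertex -2.902 -0.849 0.147
vertex -3.054 -0.203 -0.235
vertex -3.938 -0.095 1.067
endloop
endfacet
facet normal 0.045 -0.501 -0.864
outer loop
vertex -3.054 -0.203 -0.235
vertex -3.882 -0.705 0.013
vertex -3.691 0.148 -0.472
endloop
endfacet
facet normal 0.412 0.887 0.206
outer loop
vertex -3.054 -0.203 -0.235
vertex -3.691 0.148 -0.472
vertex -3.938 -0.095 1.067
endloop
endfacet
facet normal 0.045 -0.501 -0.864
outer loop
vertex -3.691 0.148 -0.472
vertex -3.882 -0.705 0.013
vertex -4.441 -0.001 -0.425
endloop
endfacet
facet normal -0.186 0.975 0.124
outer loop
vertex -3.691 0.148 -0.472
vertex -4.441 -0.001 -0.425
vertex -3.938 -0.095 1.067
endloop
endfacet
facet normal 0.046 -0.501 -0.864
outer loop
vertex -4.441 -0.001 -0.425
vertex -3.882 -0.705 0.013
vertex -4.863 -0.562 -0.122
endloop
endfacet
facet normal -0.691 0.668 0.275
outer loop
vertex -4.441 -0.001 -0.425
vertex -4.863 -0.562 -0.122
vertex -3.938 -0.095 1.067
endloop
endfacet
facet normal 0.046 -0.500 -0.865
outer loop
vertex -4.863 -0.562 -0.122
vertex -3.882 -0.705 0.013
vertex -4.711 -1.208 0.26
endloop
endfacet
facet normal -0.808 0.147 0.571
outer loop
vertex -4.863 -0.562 -0.122
vertex -4.711 -1.208 0.26
vertex -3.938 -0.095 1.067
endloop
endfacet
facet normal 0.046 -0.500 -0.865
outer loop
vertex -4.711 -1.208 0.26
vertex -3.882 -0.705 0.013
vertex -4.073 -1.559 0.497
endloop
endfacet
facet normal -0.467 -0.283 0.838
outer loop
vertex -4.711 -1.208 0.26
vertex -4.073 -1.559 0.497
vertex -3.938 -0.095 1.067
endloop
endfacet
facet normal 0.045 -0.500 -0.865
outer loop
vertex -4.073 -1.559 0.497
vertex -3.882 -0.705 0.013
vertex -3.324 -1.41 0.45
endloop
endfacet
facet normal 0.131 -0.370 0.920
outer loop
vertex -4.073 -1.559 0.497
vertex -3.324 -1.41 0.45
vertex -3.938 -0.095 1.067
endloop
endfacet

endsolid


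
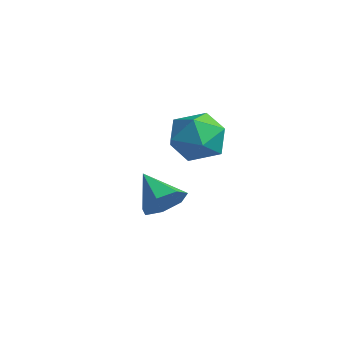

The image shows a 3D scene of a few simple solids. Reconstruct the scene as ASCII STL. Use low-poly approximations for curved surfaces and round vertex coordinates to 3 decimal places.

solid 
facet normal 0.814 0.009 -0.581
outer loop
vertex 1.715 -2.036 -3.613
vertex 1.222 -2.173 -4.305
vertex 1.462 -1.423 -3.957
endloop
endfacet
facet normal 0.054 0.506 0.861
outer loop
vertex 1.715 -2.036 -3.613
vertex 1.462 -1.423 -3.957
vertex -0.022 -2.187 -3.415
endloop
endfacet
facet normal 0.814 0.009 -0.581
outer loop
vertex 1.462 -1.423 -3.957
vertex 1.222 -2.173 -4.305
vertex 1.029 -1.375 -4.563
endloop
endfacet
facet normal -0.341 0.886 0.314
outer loop
vertex 1.462 -1.423 -3.957
vertex 1.029 -1.375 -4.563
vertex -0.022 -2.187 -3.415
endloop
endfacet
facet normal 0.813 0.009 -0.582
outer loop
vertex 1.029 -1.375 -4.563
vertex 1.222 -2.173 -4.305
vertex 0.741 -1.928 -4.974
endloop
endfacet
facet normal -0.756 0.595 -0.271
outer loop
vertex 1.029 -1.375 -4.563
vertex 0.741 -1.928 -4.974
vertex -0.022 -2.187 -3.415
endloop
endfacet
facet normal 0.814 0.010 -0.581
outer loop
vertex 0.741 -1.928 -4.974
vertex 1.222 -2.173 -4.305
vertex 0.816 -2.664 -4.882
endloop
endfacet
facet normal -0.879 -0.146 -0.454
outer loop
vertex 0.741 -1.928 -4.974
vertex 0.816 -2.664 -4.882
vertex -0.022 -2.187 -3.415
endloop
endfacet
facet normal 0.814 0.010 -0.581
outer loop
vertex 0.816 -2.664 -4.882
vertex 1.222 -2.173 -4.305
vertex 1.197 -3.031 -4.355
endloop
endfacet
facet normal -0.617 -0.781 -0.098
outer loop
vertex 0.816 -2.664 -4.882
vertex 1.197 -3.031 -4.355
vertex -0.022 -2.187 -3.415
endloop
endfacet
facet normal 0.814 0.010 -0.581
outer loop
vertex 1.197 -3.031 -4.355
vertex 1.222 -2.173 -4.305
vertex 1.597 -2.751 -3.79
endloop
endfacet
facet normal -0.167 -0.831 0.530
outer loop
vertex 1.197 -3.031 -4.355
vertex 1.597 -2.751 -3.79
vertex -0.022 -2.187 -3.415
endloop
endfacet
facet normal 0.814 0.010 -0.581
outer loop
vertex 1.597 -2.751 -3.79
vertex 1.222 -2.173 -4.305
vertex 1.715 -2.036 -3.613
endloop
endfacet
facet normal 0.132 -0.259 0.957
outer loop
vertex 1.597 -2.751 -3.79
vertex 1.715 -2.036 -3.613
vertex -0.022 -2.187 -3.415
endloop
endfacet
facet normal 0.185 0.857 0.481
outer loop
vertex 3.202 -1.287 -0.66
vertex 2.913 -1.745 0.266
vertex 3.935 -1.785 -0.055
endloop
endfacet
facet normal 0.609 0.788 -0.089
outer loop
vertex 3.202 -1.287 -0.66
vertex 3.935 -1.785 -0.055
vertex 3.943 -1.911 -1.12
endloop
endfacet
facet normal 0.194 0.721 -0.665
outer loop
vertex 3.202 -1.287 -0.66
vertex 3.943 -1.911 -1.12
vertex 2.926 -1.948 -1.457
endloop
endfacet
facet normal -0.487 0.748 -0.451
outer loop
vertex 3.202 -1.287 -0.66
vertex 2.926 -1.948 -1.457
vertex 2.289 -1.846 -0.601
endloop
endfacet
facet normal -0.492 0.831 0.258
outer loop
vertex 3.202 -1.287 -0.66
vertex 2.289 -1.846 -0.601
vertex 2.913 -1.745 0.266
endloop
endfacet
facet normal 0.983 0.185 -0.014
outer loop
vertex 3.943 -1.911 -1.12
vertex 3.935 -1.785 -0.055
vertex 4.111 -2.754 -0.479
endloop
endfacet
facet normal 0.297 0.295 0.908
outer loop
vertex 3.935 -1.785 -0.055
vertex 2.913 -1.745 0.266
vertex 3.474 -2.652 0.377
endloop
endfacet
facet normal -0.799 0.255 0.545
outer loop
vertex 2.913 -1.745 0.266
vertex 2.289 -1.846 -0.601
vertex 2.457 -2.689 0.04
endloop
endfacet
facet normal -0.790 0.120 -0.602
outer loop
vertex 2.289 -1.846 -0.601
vertex 2.926 -1.948 -1.457
vertex 2.465 -2.815 -1.025
endloop
endfacet
facet normal 0.311 0.077 -0.947
outer loop
vertex 2.926 -1.948 -1.457
vertex 3.943 -1.911 -1.12
vertex 3.487 -2.855 -1.346
endloop
endfacet
facet normal 0.487 -0.748 0.451
outer loop
vertex 3.198 -3.313 -0.42
vertex 4.111 -2.754 -0.479
vertex 3.474 -2.652 0.377
endloop
endfacet
facet normal -0.194 -0.721 0.665
outer loop
vertex 3.198 -3.313 -0.42
vertex 3.474 -2.652 0.377
vertex 2.457 -2.689 0.04
endloop
endfacet
facet normal -0.609 -0.788 0.089
outer loop
vertex 3.198 -3.313 -0.42
vertex 2.457 -2.689 0.04
vertex 2.465 -2.815 -1.025
endloop
endfacet
facet normal -0.185 -0.857 -0.481
outer loop
vertex 3.198 -3.313 -0.42
vertex 2.465 -2.815 -1.025
vertex 3.487 -2.855 -1.346
endloop
endfacet
facet normal 0.492 -0.831 -0.258
outer loop
vertex 3.198 -3.313 -0.42
vertex 3.487 -2.855 -1.346
vertex 4.111 -2.754 -0.479
endloop
endfacet
facet normal 0.790 -0.120 0.602
outer loop
vertex 3.474 -2.652 0.377
vertex 4.111 -2.754 -0.479
vertex 3.935 -1.785 -0.055
endloop
endfacet
facet normal -0.311 -0.077 0.947
outer loop
vertex 2.457 -2.689 0.04
vertex 3.474 -2.652 0.377
vertex 2.913 -1.745 0.266
endloop
endfacet
facet normal -0.983 -0.185 0.014
outer loop
vertex 2.465 -2.815 -1.025
vertex 2.457 -2.689 0.04
vertex 2.289 -1.846 -0.601
endloop
endfacet
facet normal -0.297 -0.295 -0.908
outer loop
vertex 3.487 -2.855 -1.346
vertex 2.465 -2.815 -1.025
vertex 2.926 -1.948 -1.457
endloop
endfacet
facet normal 0.799 -0.255 -0.545
outer loop
vertex 4.111 -2.754 -0.479
vertex 3.487 -2.855 -1.346
vertex 3.943 -1.911 -1.12
endloop
endfacet

endsolid


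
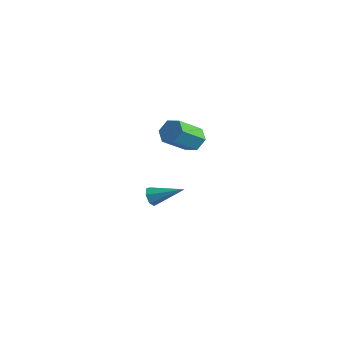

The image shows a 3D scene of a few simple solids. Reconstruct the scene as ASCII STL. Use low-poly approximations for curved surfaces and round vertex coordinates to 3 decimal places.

solid 
facet normal 0.145 0.762 -0.631
outer loop
vertex -2.342 4.706 -0.066
vertex -3.092 4.628 -0.332
vertex -2.936 5.11 0.286
endloop
endfacet
facet normal 0.654 0.405 0.639
outer loop
vertex -2.342 4.706 -0.066
vertex -2.936 5.11 0.286
vertex -2.617 3.25 1.139
endloop
endfacet
facet normal 0.654 0.405 0.639
outer loop
vertex -2.617 3.25 1.139
vertex -2.936 5.11 0.286
vertex -3.211 3.654 1.491
endloop
endfacet
facet normal -0.145 -0.763 0.631
outer loop
vertex -2.617 3.25 1.139
vertex -3.211 3.654 1.491
vertex -3.368 3.172 0.872
endloop
endfacet
facet normal 0.145 0.762 -0.631
outer loop
vertex -2.936 5.11 0.286
vertex -3.092 4.628 -0.332
vertex -3.686 5.032 0.02
endloop
endfacet
facet normal -0.315 0.640 0.701
outer loop
vertex -2.936 5.11 0.286
vertex -3.686 5.032 0.02
vertex -3.211 3.654 1.491
endloop
endfacet
facet normal -0.315 0.640 0.701
outer loop
vertex -3.211 3.654 1.491
vertex -3.686 5.032 0.02
vertex -3.961 3.576 1.225
endloop
endfacet
facet normal -0.144 -0.763 0.630
outer loop
vertex -3.211 3.654 1.491
vertex -3.961 3.576 1.225
vertex -3.368 3.172 0.872
endloop
endfacet
facet normal 0.145 0.763 -0.631
outer loop
vertex -3.686 5.032 0.02
vertex -3.092 4.628 -0.332
vertex -3.843 4.55 -0.599
endloop
endfacet
facet normal -0.970 0.235 0.063
outer loop
vertex -3.686 5.032 0.02
vertex -3.843 4.55 -0.599
vertex -3.961 3.576 1.225
endloop
endfacet
facet normal -0.970 0.235 0.063
outer loop
vertex -3.961 3.576 1.225
vertex -3.843 4.55 -0.599
vertex -4.118 3.094 0.606
endloop
endfacet
facet normal -0.144 -0.763 0.630
outer loop
vertex -3.961 3.576 1.225
vertex -4.118 3.094 0.606
vertex -3.368 3.172 0.872
endloop
endfacet
facet normal 0.145 0.763 -0.631
outer loop
vertex -3.843 4.55 -0.599
vertex -3.092 4.628 -0.332
vertex -3.249 4.146 -0.951
endloop
endfacet
facet normal -0.654 -0.405 -0.639
outer loop
vertex -3.843 4.55 -0.599
vertex -3.249 4.146 -0.951
vertex -4.118 3.094 0.606
endloop
endfacet
facet normal -0.654 -0.405 -0.639
outer loop
vertex -4.118 3.094 0.606
vertex -3.249 4.146 -0.951
vertex -3.524 2.69 0.254
endloop
endfacet
facet normal -0.145 -0.762 0.631
outer loop
vertex -4.118 3.094 0.606
vertex -3.524 2.69 0.254
vertex -3.368 3.172 0.872
endloop
endfacet
facet normal 0.144 0.763 -0.630
outer loop
vertex -3.249 4.146 -0.951
vertex -3.092 4.628 -0.332
vertex -2.499 4.224 -0.685
endloop
endfacet
facet normal 0.315 -0.640 -0.701
outer loop
vertex -3.249 4.146 -0.951
vertex -2.499 4.224 -0.685
vertex -3.524 2.69 0.254
endloop
endfacet
facet normal 0.315 -0.640 -0.701
outer loop
vertex -3.524 2.69 0.254
vertex -2.499 4.224 -0.685
vertex -2.774 2.768 0.52
endloop
endfacet
facet normal -0.145 -0.762 0.631
outer loop
vertex -3.524 2.69 0.254
vertex -2.774 2.768 0.52
vertex -3.368 3.172 0.872
endloop
endfacet
facet normal 0.144 0.763 -0.630
outer loop
vertex -2.499 4.224 -0.685
vertex -3.092 4.628 -0.332
vertex -2.342 4.706 -0.066
endloop
endfacet
facet normal 0.970 -0.235 -0.063
outer loop
vertex -2.499 4.224 -0.685
vertex -2.342 4.706 -0.066
vertex -2.774 2.768 0.52
endloop
endfacet
facet normal 0.970 -0.235 -0.063
outer loop
vertex -2.774 2.768 0.52
vertex -2.342 4.706 -0.066
vertex -2.617 3.25 1.139
endloop
endfacet
facet normal -0.145 -0.763 0.631
outer loop
vertex -2.774 2.768 0.52
vertex -2.617 3.25 1.139
vertex -3.368 3.172 0.872
endloop
endfacet
facet normal -0.788 -0.452 -0.418
outer loop
vertex 1.031 -2.853 0.439
vertex 0.707 -2.698 0.882
vertex 0.803 -2.416 0.396
endloop
endfacet
facet normal 0.613 0.246 -0.751
outer loop
vertex 1.031 -2.853 0.439
vertex 0.803 -2.416 0.396
vertex 2.093 -1.902 1.618
endloop
endfacet
facet normal -0.787 -0.453 -0.418
outer loop
vertex 0.803 -2.416 0.396
vertex 0.707 -2.698 0.882
vertex 0.503 -2.192 0.718
endloop
endfacet
facet normal 0.120 0.864 -0.490
outer loop
vertex 0.803 -2.416 0.396
vertex 0.503 -2.192 0.718
vertex 2.093 -1.902 1.618
endloop
endfacet
facet normal -0.787 -0.453 -0.419
outer loop
vertex 0.503 -2.192 0.718
vertex 0.707 -2.698 0.882
vertex 0.356 -2.349 1.164
endloop
endfacet
facet normal -0.298 0.927 0.228
outer loop
vertex 0.503 -2.192 0.718
vertex 0.356 -2.349 1.164
vertex 2.093 -1.902 1.618
endloop
endfacet
facet normal -0.787 -0.453 -0.419
outer loop
vertex 0.356 -2.349 1.164
vertex 0.707 -2.698 0.882
vertex 0.474 -2.769 1.397
endloop
endfacet
facet normal -0.325 0.387 0.863
outer loop
vertex 0.356 -2.349 1.164
vertex 0.474 -2.769 1.397
vertex 2.093 -1.902 1.618
endloop
endfacet
facet normal -0.788 -0.452 -0.419
outer loop
vertex 0.474 -2.769 1.397
vertex 0.707 -2.698 0.882
vertex 0.767 -3.136 1.242
endloop
endfacet
facet normal 0.059 -0.348 0.936
outer loop
vertex 0.474 -2.769 1.397
vertex 0.767 -3.136 1.242
vertex 2.093 -1.902 1.618
endloop
endfacet
facet normal -0.787 -0.452 -0.419
outer loop
vertex 0.767 -3.136 1.242
vertex 0.707 -2.698 0.882
vertex 1.015 -3.173 0.816
endloop
endfacet
facet normal 0.565 -0.726 0.392
outer loop
vertex 0.767 -3.136 1.242
vertex 1.015 -3.173 0.816
vertex 2.093 -1.902 1.618
endloop
endfacet
facet normal -0.788 -0.453 -0.418
outer loop
vertex 1.015 -3.173 0.816
vertex 0.707 -2.698 0.882
vertex 1.031 -2.853 0.439
endloop
endfacet
facet normal 0.811 -0.462 -0.358
outer loop
vertex 1.015 -3.173 0.816
vertex 1.031 -2.853 0.439
vertex 2.093 -1.902 1.618
endloop
endfacet

endsolid


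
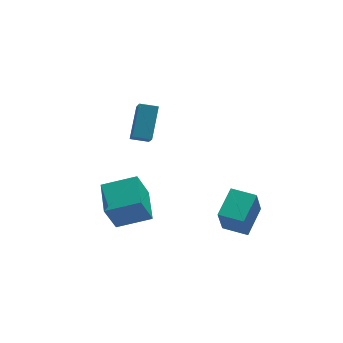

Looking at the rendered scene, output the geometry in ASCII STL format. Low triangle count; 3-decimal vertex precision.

solid 
facet normal -0.938 0.299 0.175
outer loop
vertex -1.269 1.158 4.095
vertex -1.106 2.591 2.513
vertex -1.942 -0.195 2.8
endloop
endfacet
facet normal -0.076 -0.670 0.739
outer loop
vertex -1.014 -0.491 2.627
vertex -1.269 1.158 4.095
vertex -1.942 -0.195 2.8
endloop
endfacet
facet normal -0.938 0.299 0.175
outer loop
vertex -1.942 -0.195 2.8
vertex -1.106 2.591 2.513
vertex -1.78 1.238 1.219
endloop
endfacet
facet normal -0.338 -0.680 -0.651
outer loop
vertex -1.78 1.238 1.219
vertex -1.014 -0.491 2.627
vertex -1.942 -0.195 2.8
endloop
endfacet
facet normal 0.338 0.680 0.651
outer loop
vertex -1.269 1.158 4.095
vertex -0.178 2.295 2.34
vertex -1.106 2.591 2.513
endloop
endfacet
facet normal -0.075 -0.669 0.739
outer loop
vertex -0.34 0.862 3.921
vertex -1.269 1.158 4.095
vertex -1.014 -0.491 2.627
endloop
endfacet
facet normal 0.338 0.680 0.651
outer loop
vertex -0.34 0.862 3.921
vertex -0.178 2.295 2.34
vertex -1.269 1.158 4.095
endloop
endfacet
facet normal 0.076 0.669 -0.739
outer loop
vertex -1.106 2.591 2.513
vertex -0.178 2.295 2.34
vertex -1.78 1.238 1.219
endloop
endfacet
facet normal -0.338 -0.680 -0.651
outer loop
vertex -0.851 0.942 1.045
vertex -1.014 -0.491 2.627
vertex -1.78 1.238 1.219
endloop
endfacet
facet normal 0.075 0.670 -0.739
outer loop
vertex -1.78 1.238 1.219
vertex -0.178 2.295 2.34
vertex -0.851 0.942 1.045
endloop
endfacet
facet normal 0.938 -0.300 -0.175
outer loop
vertex -0.851 0.942 1.045
vertex -0.34 0.862 3.921
vertex -1.014 -0.491 2.627
endloop
endfacet
facet normal 0.938 -0.299 -0.175
outer loop
vertex -0.178 2.295 2.34
vertex -0.34 0.862 3.921
vertex -0.851 0.942 1.045
endloop
endfacet
facet normal -0.933 0.175 -0.314
outer loop
vertex -3.993 -2.677 -0.46
vertex -3.763 -0.861 -0.133
vertex -3.358 -2.442 -2.214
endloop
endfacet
facet normal -0.124 -0.977 -0.176
outer loop
vertex -1.557 -2.779 -1.607
vertex -3.993 -2.677 -0.46
vertex -3.358 -2.442 -2.214
endloop
endfacet
facet normal -0.933 0.175 -0.314
outer loop
vertex -3.358 -2.442 -2.214
vertex -3.763 -0.861 -0.133
vertex -3.128 -0.626 -1.887
endloop
endfacet
facet normal 0.338 0.125 -0.933
outer loop
vertex -3.128 -0.626 -1.887
vertex -1.557 -2.779 -1.607
vertex -3.358 -2.442 -2.214
endloop
endfacet
facet normal -0.338 -0.125 0.933
outer loop
vertex -3.993 -2.677 -0.46
vertex -1.962 -1.198 0.474
vertex -3.763 -0.861 -0.133
endloop
endfacet
facet normal -0.124 -0.977 -0.176
outer loop
vertex -2.192 -3.014 0.147
vertex -3.993 -2.677 -0.46
vertex -1.557 -2.779 -1.607
endloop
endfacet
facet normal -0.338 -0.125 0.933
outer loop
vertex -2.192 -3.014 0.147
vertex -1.962 -1.198 0.474
vertex -3.993 -2.677 -0.46
endloop
endfacet
facet normal 0.124 0.977 0.176
outer loop
vertex -3.763 -0.861 -0.133
vertex -1.962 -1.198 0.474
vertex -3.128 -0.626 -1.887
endloop
endfacet
facet normal 0.338 0.125 -0.933
outer loop
vertex -1.327 -0.963 -1.28
vertex -1.557 -2.779 -1.607
vertex -3.128 -0.626 -1.887
endloop
endfacet
facet normal 0.124 0.977 0.176
outer loop
vertex -3.128 -0.626 -1.887
vertex -1.962 -1.198 0.474
vertex -1.327 -0.963 -1.28
endloop
endfacet
facet normal 0.933 -0.175 0.314
outer loop
vertex -1.327 -0.963 -1.28
vertex -2.192 -3.014 0.147
vertex -1.557 -2.779 -1.607
endloop
endfacet
facet normal 0.933 -0.175 0.314
outer loop
vertex -1.962 -1.198 0.474
vertex -2.192 -3.014 0.147
vertex -1.327 -0.963 -1.28
endloop
endfacet
facet normal -0.580 -0.746 -0.329
outer loop
vertex 3.071 -3.171 -2.655
vertex 1.946 -2.288 -2.674
vertex 3.467 -2.704 -4.411
endloop
endfacet
facet normal 0.786 -0.617 0.013
outer loop
vertex 4.534 -1.332 -3.806
vertex 3.071 -3.171 -2.655
vertex 3.467 -2.704 -4.411
endloop
endfacet
facet normal -0.580 -0.746 -0.329
outer loop
vertex 3.467 -2.704 -4.411
vertex 1.946 -2.288 -2.674
vertex 2.342 -1.821 -4.43
endloop
endfacet
facet normal 0.213 0.251 -0.944
outer loop
vertex 2.342 -1.821 -4.43
vertex 4.534 -1.332 -3.806
vertex 3.467 -2.704 -4.411
endloop
endfacet
facet normal -0.213 -0.251 0.944
outer loop
vertex 3.071 -3.171 -2.655
vertex 3.013 -0.916 -2.069
vertex 1.946 -2.288 -2.674
endloop
endfacet
facet normal 0.786 -0.617 0.013
outer loop
vertex 4.138 -1.799 -2.05
vertex 3.071 -3.171 -2.655
vertex 4.534 -1.332 -3.806
endloop
endfacet
facet normal -0.213 -0.251 0.944
outer loop
vertex 4.138 -1.799 -2.05
vertex 3.013 -0.916 -2.069
vertex 3.071 -3.171 -2.655
endloop
endfacet
facet normal -0.786 0.617 -0.013
outer loop
vertex 1.946 -2.288 -2.674
vertex 3.013 -0.916 -2.069
vertex 2.342 -1.821 -4.43
endloop
endfacet
facet normal 0.213 0.251 -0.944
outer loop
vertex 3.409 -0.449 -3.825
vertex 4.534 -1.332 -3.806
vertex 2.342 -1.821 -4.43
endloop
endfacet
facet normal -0.786 0.617 -0.013
outer loop
vertex 2.342 -1.821 -4.43
vertex 3.013 -0.916 -2.069
vertex 3.409 -0.449 -3.825
endloop
endfacet
facet normal 0.580 0.746 0.329
outer loop
vertex 3.409 -0.449 -3.825
vertex 4.138 -1.799 -2.05
vertex 4.534 -1.332 -3.806
endloop
endfacet
facet normal 0.580 0.746 0.329
outer loop
vertex 3.013 -0.916 -2.069
vertex 4.138 -1.799 -2.05
vertex 3.409 -0.449 -3.825
endloop
endfacet

endsolid


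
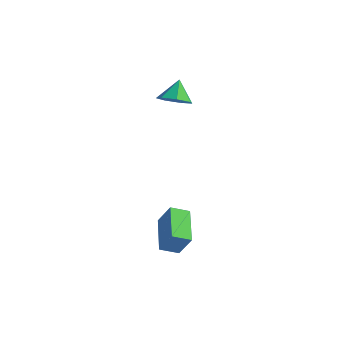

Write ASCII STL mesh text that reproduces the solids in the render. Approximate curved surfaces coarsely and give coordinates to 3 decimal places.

solid 
facet normal -0.561 -0.741 0.369
outer loop
vertex 0.902 -4.475 -1.08
vertex -0.22 -3.28 -0.386
vertex 0.247 -4.492 -2.109
endloop
endfacet
facet normal 0.630 -0.671 -0.390
outer loop
vertex 0.74 -3.84 -2.434
vertex 0.902 -4.475 -1.08
vertex 0.247 -4.492 -2.109
endloop
endfacet
facet normal -0.561 -0.741 0.369
outer loop
vertex 0.247 -4.492 -2.109
vertex -0.22 -3.28 -0.386
vertex -0.875 -3.297 -1.415
endloop
endfacet
facet normal -0.537 -0.014 -0.843
outer loop
vertex -0.875 -3.297 -1.415
vertex 0.74 -3.84 -2.434
vertex 0.247 -4.492 -2.109
endloop
endfacet
facet normal 0.537 0.014 0.843
outer loop
vertex 0.902 -4.475 -1.08
vertex 0.273 -2.628 -0.711
vertex -0.22 -3.28 -0.386
endloop
endfacet
facet normal 0.630 -0.671 -0.390
outer loop
vertex 1.395 -3.823 -1.405
vertex 0.902 -4.475 -1.08
vertex 0.74 -3.84 -2.434
endloop
endfacet
facet normal 0.537 0.014 0.843
outer loop
vertex 1.395 -3.823 -1.405
vertex 0.273 -2.628 -0.711
vertex 0.902 -4.475 -1.08
endloop
endfacet
facet normal -0.630 0.671 0.390
outer loop
vertex -0.22 -3.28 -0.386
vertex 0.273 -2.628 -0.711
vertex -0.875 -3.297 -1.415
endloop
endfacet
facet normal -0.537 -0.014 -0.843
outer loop
vertex -0.382 -2.645 -1.74
vertex 0.74 -3.84 -2.434
vertex -0.875 -3.297 -1.415
endloop
endfacet
facet normal -0.630 0.671 0.390
outer loop
vertex -0.875 -3.297 -1.415
vertex 0.273 -2.628 -0.711
vertex -0.382 -2.645 -1.74
endloop
endfacet
facet normal 0.561 0.741 -0.369
outer loop
vertex -0.382 -2.645 -1.74
vertex 1.395 -3.823 -1.405
vertex 0.74 -3.84 -2.434
endloop
endfacet
facet normal 0.561 0.741 -0.369
outer loop
vertex 0.273 -2.628 -0.711
vertex 1.395 -3.823 -1.405
vertex -0.382 -2.645 -1.74
endloop
endfacet
facet normal 0.211 -0.515 -0.831
outer loop
vertex -2.238 0.319 3.629
vertex -3.019 0.204 3.502
vertex -2.555 0.804 3.248
endloop
endfacet
facet normal 0.620 0.693 0.367
outer loop
vertex -2.238 0.319 3.629
vertex -2.555 0.804 3.248
vertex -3.261 0.796 4.458
endloop
endfacet
facet normal 0.211 -0.515 -0.831
outer loop
vertex -2.555 0.804 3.248
vertex -3.019 0.204 3.502
vertex -3.222 0.837 3.058
endloop
endfacet
facet normal 0.041 0.999 0.030
outer loop
vertex -2.555 0.804 3.248
vertex -3.222 0.837 3.058
vertex -3.261 0.796 4.458
endloop
endfacet
facet normal 0.211 -0.515 -0.831
outer loop
vertex -3.222 0.837 3.058
vertex -3.019 0.204 3.502
vertex -3.736 0.393 3.203
endloop
endfacet
facet normal -0.653 0.757 0.004
outer loop
vertex -3.222 0.837 3.058
vertex -3.736 0.393 3.203
vertex -3.261 0.796 4.458
endloop
endfacet
facet normal 0.211 -0.515 -0.831
outer loop
vertex -3.736 0.393 3.203
vertex -3.019 0.204 3.502
vertex -3.71 -0.193 3.573
endloop
endfacet
facet normal -0.940 0.152 0.307
outer loop
vertex -3.736 0.393 3.203
vertex -3.71 -0.193 3.573
vertex -3.261 0.796 4.458
endloop
endfacet
facet normal 0.210 -0.515 -0.831
outer loop
vertex -3.71 -0.193 3.573
vertex -3.019 0.204 3.502
vertex -3.163 -0.481 3.89
endloop
endfacet
facet normal -0.603 -0.362 0.711
outer loop
vertex -3.71 -0.193 3.573
vertex -3.163 -0.481 3.89
vertex -3.261 0.796 4.458
endloop
endfacet
facet normal 0.211 -0.515 -0.831
outer loop
vertex -3.163 -0.481 3.89
vertex -3.019 0.204 3.502
vertex -2.508 -0.253 3.915
endloop
endfacet
facet normal 0.104 -0.398 0.912
outer loop
vertex -3.163 -0.481 3.89
vertex -2.508 -0.253 3.915
vertex -3.261 0.796 4.458
endloop
endfacet
facet normal 0.211 -0.515 -0.831
outer loop
vertex -2.508 -0.253 3.915
vertex -3.019 0.204 3.502
vertex -2.238 0.319 3.629
endloop
endfacet
facet normal 0.648 0.073 0.758
outer loop
vertex -2.508 -0.253 3.915
vertex -2.238 0.319 3.629
vertex -3.261 0.796 4.458
endloop
endfacet

endsolid


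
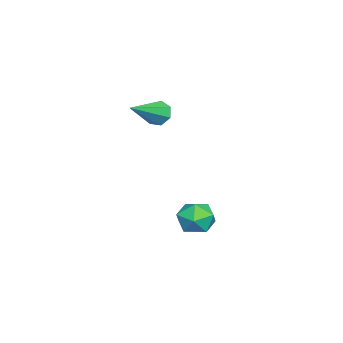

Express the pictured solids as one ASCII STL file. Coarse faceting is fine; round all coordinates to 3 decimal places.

solid 
facet normal -0.438 -0.105 0.893
outer loop
vertex 0.318 4.304 -2.071
vertex 0.464 3.38 -2.108
vertex 1.109 3.941 -1.726
endloop
endfacet
facet normal -0.122 0.531 0.838
outer loop
vertex 0.318 4.304 -2.071
vertex 1.109 3.941 -1.726
vertex 1.136 4.733 -2.224
endloop
endfacet
facet normal -0.405 0.871 0.279
outer loop
vertex 0.318 4.304 -2.071
vertex 1.136 4.733 -2.224
vertex 0.508 4.662 -2.914
endloop
endfacet
facet normal -0.896 0.444 -0.014
outer loop
vertex 0.318 4.304 -2.071
vertex 0.508 4.662 -2.914
vertex 0.093 3.826 -2.843
endloop
endfacet
facet normal -0.917 -0.160 0.366
outer loop
vertex 0.318 4.304 -2.071
vertex 0.093 3.826 -2.843
vertex 0.464 3.38 -2.108
endloop
endfacet
facet normal 0.572 0.423 0.703
outer loop
vertex 1.136 4.733 -2.224
vertex 1.109 3.941 -1.726
vertex 1.787 4.074 -2.357
endloop
endfacet
facet normal 0.060 -0.608 0.792
outer loop
vertex 1.109 3.941 -1.726
vertex 0.464 3.38 -2.108
vertex 1.372 3.238 -2.286
endloop
endfacet
facet normal -0.716 -0.695 -0.060
outer loop
vertex 0.464 3.38 -2.108
vertex 0.093 3.826 -2.843
vertex 0.744 3.167 -2.976
endloop
endfacet
facet normal -0.683 0.282 -0.674
outer loop
vertex 0.093 3.826 -2.843
vertex 0.508 4.662 -2.914
vertex 0.771 3.959 -3.474
endloop
endfacet
facet normal 0.112 0.973 -0.202
outer loop
vertex 0.508 4.662 -2.914
vertex 1.136 4.733 -2.224
vertex 1.416 4.52 -3.092
endloop
endfacet
facet normal 0.896 -0.444 0.014
outer loop
vertex 1.562 3.596 -3.129
vertex 1.787 4.074 -2.357
vertex 1.372 3.238 -2.286
endloop
endfacet
facet normal 0.405 -0.871 -0.279
outer loop
vertex 1.562 3.596 -3.129
vertex 1.372 3.238 -2.286
vertex 0.744 3.167 -2.976
endloop
endfacet
facet normal 0.122 -0.531 -0.838
outer loop
vertex 1.562 3.596 -3.129
vertex 0.744 3.167 -2.976
vertex 0.771 3.959 -3.474
endloop
endfacet
facet normal 0.438 0.105 -0.893
outer loop
vertex 1.562 3.596 -3.129
vertex 0.771 3.959 -3.474
vertex 1.416 4.52 -3.092
endloop
endfacet
facet normal 0.917 0.160 -0.366
outer loop
vertex 1.562 3.596 -3.129
vertex 1.416 4.52 -3.092
vertex 1.787 4.074 -2.357
endloop
endfacet
facet normal 0.683 -0.282 0.674
outer loop
vertex 1.372 3.238 -2.286
vertex 1.787 4.074 -2.357
vertex 1.109 3.941 -1.726
endloop
endfacet
facet normal -0.112 -0.973 0.202
outer loop
vertex 0.744 3.167 -2.976
vertex 1.372 3.238 -2.286
vertex 0.464 3.38 -2.108
endloop
endfacet
facet normal -0.572 -0.423 -0.703
outer loop
vertex 0.771 3.959 -3.474
vertex 0.744 3.167 -2.976
vertex 0.093 3.826 -2.843
endloop
endfacet
facet normal -0.060 0.608 -0.792
outer loop
vertex 1.416 4.52 -3.092
vertex 0.771 3.959 -3.474
vertex 0.508 4.662 -2.914
endloop
endfacet
facet normal 0.716 0.695 0.060
outer loop
vertex 1.787 4.074 -2.357
vertex 1.416 4.52 -3.092
vertex 1.136 4.733 -2.224
endloop
endfacet
facet normal -0.812 0.366 -0.454
outer loop
vertex -0.299 2.144 1.959
vertex -0.681 1.92 2.462
vertex -0.378 2.515 2.4
endloop
endfacet
facet normal 0.776 0.544 -0.319
outer loop
vertex -0.299 2.144 1.959
vertex -0.378 2.515 2.4
vertex 0.961 1.18 3.378
endloop
endfacet
facet normal -0.813 0.367 -0.453
outer loop
vertex -0.378 2.515 2.4
vertex -0.681 1.92 2.462
vertex -0.685 2.438 2.888
endloop
endfacet
facet normal 0.470 0.777 0.418
outer loop
vertex -0.378 2.515 2.4
vertex -0.685 2.438 2.888
vertex 0.961 1.18 3.378
endloop
endfacet
facet normal -0.813 0.366 -0.452
outer loop
vertex -0.685 2.438 2.888
vertex -0.681 1.92 2.462
vertex -0.988 1.971 3.055
endloop
endfacet
facet normal -0.015 0.345 0.938
outer loop
vertex -0.685 2.438 2.888
vertex -0.988 1.971 3.055
vertex 0.961 1.18 3.378
endloop
endfacet
facet normal -0.813 0.367 -0.452
outer loop
vertex -0.988 1.971 3.055
vertex -0.681 1.92 2.462
vertex -1.061 1.466 2.776
endloop
endfacet
facet normal -0.313 -0.424 0.850
outer loop
vertex -0.988 1.971 3.055
vertex -1.061 1.466 2.776
vertex 0.961 1.18 3.378
endloop
endfacet
facet normal -0.812 0.366 -0.454
outer loop
vertex -1.061 1.466 2.776
vertex -0.681 1.92 2.462
vertex -0.847 1.303 2.261
endloop
endfacet
facet normal -0.200 -0.955 0.219
outer loop
vertex -1.061 1.466 2.776
vertex -0.847 1.303 2.261
vertex 0.961 1.18 3.378
endloop
endfacet
facet normal -0.813 0.366 -0.453
outer loop
vertex -0.847 1.303 2.261
vertex -0.681 1.92 2.462
vertex -0.508 1.605 1.897
endloop
endfacet
facet normal 0.238 -0.845 -0.479
outer loop
vertex -0.847 1.303 2.261
vertex -0.508 1.605 1.897
vertex 0.961 1.18 3.378
endloop
endfacet
facet normal -0.812 0.367 -0.453
outer loop
vertex -0.508 1.605 1.897
vertex -0.681 1.92 2.462
vertex -0.299 2.144 1.959
endloop
endfacet
facet normal 0.673 -0.178 -0.718
outer loop
vertex -0.508 1.605 1.897
vertex -0.299 2.144 1.959
vertex 0.961 1.18 3.378
endloop
endfacet

endsolid


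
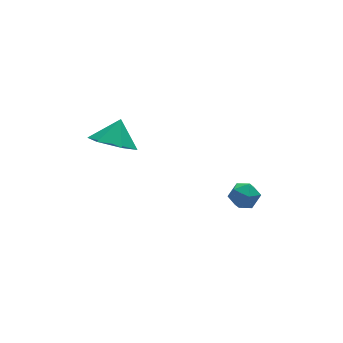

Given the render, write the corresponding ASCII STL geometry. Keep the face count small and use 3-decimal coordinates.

solid 
facet normal -0.487 -0.423 -0.764
outer loop
vertex -1.239 -0.696 1.213
vertex -1.975 -0.968 1.833
vertex -2.014 -0.083 1.368
endloop
endfacet
facet normal 0.614 0.788 -0.049
outer loop
vertex -1.239 -0.696 1.213
vertex -2.014 -0.083 1.368
vertex -1.405 -0.472 2.727
endloop
endfacet
facet normal -0.487 -0.423 -0.764
outer loop
vertex -2.014 -0.083 1.368
vertex -1.975 -0.968 1.833
vertex -2.75 -0.355 1.988
endloop
endfacet
facet normal -0.088 0.946 0.310
outer loop
vertex -2.014 -0.083 1.368
vertex -2.75 -0.355 1.988
vertex -1.405 -0.472 2.727
endloop
endfacet
facet normal -0.487 -0.423 -0.764
outer loop
vertex -2.75 -0.355 1.988
vertex -1.975 -0.968 1.833
vertex -2.711 -1.239 2.453
endloop
endfacet
facet normal -0.412 0.410 0.814
outer loop
vertex -2.75 -0.355 1.988
vertex -2.711 -1.239 2.453
vertex -1.405 -0.472 2.727
endloop
endfacet
facet normal -0.487 -0.423 -0.764
outer loop
vertex -2.711 -1.239 2.453
vertex -1.975 -0.968 1.833
vertex -1.936 -1.852 2.298
endloop
endfacet
facet normal -0.034 -0.285 0.958
outer loop
vertex -2.711 -1.239 2.453
vertex -1.936 -1.852 2.298
vertex -1.405 -0.472 2.727
endloop
endfacet
facet normal -0.487 -0.423 -0.764
outer loop
vertex -1.936 -1.852 2.298
vertex -1.975 -0.968 1.833
vertex -1.2 -1.58 1.678
endloop
endfacet
facet normal 0.668 -0.443 0.598
outer loop
vertex -1.936 -1.852 2.298
vertex -1.2 -1.58 1.678
vertex -1.405 -0.472 2.727
endloop
endfacet
facet normal -0.487 -0.423 -0.764
outer loop
vertex -1.2 -1.58 1.678
vertex -1.975 -0.968 1.833
vertex -1.239 -0.696 1.213
endloop
endfacet
facet normal 0.991 0.094 0.095
outer loop
vertex -1.2 -1.58 1.678
vertex -1.239 -0.696 1.213
vertex -1.405 -0.472 2.727
endloop
endfacet
facet normal -0.330 0.929 -0.167
outer loop
vertex 3.28 -1.439 -2.999
vertex 2.647 -1.613 -2.715
vertex 3.167 -1.353 -2.298
endloop
endfacet
facet normal 0.373 0.926 -0.053
outer loop
vertex 3.28 -1.439 -2.999
vertex 3.167 -1.353 -2.298
vertex 3.789 -1.617 -2.53
endloop
endfacet
facet normal 0.675 0.501 -0.542
outer loop
vertex 3.28 -1.439 -2.999
vertex 3.789 -1.617 -2.53
vertex 3.655 -2.041 -3.089
endloop
endfacet
facet normal 0.157 0.241 -0.958
outer loop
vertex 3.28 -1.439 -2.999
vertex 3.655 -2.041 -3.089
vertex 2.949 -2.039 -3.204
endloop
endfacet
facet normal -0.465 0.505 -0.727
outer loop
vertex 3.28 -1.439 -2.999
vertex 2.949 -2.039 -3.204
vertex 2.647 -1.613 -2.715
endloop
endfacet
facet normal 0.492 0.641 0.590
outer loop
vertex 3.789 -1.617 -2.53
vertex 3.167 -1.353 -2.298
vertex 3.471 -1.901 -1.956
endloop
endfacet
facet normal -0.648 0.645 0.405
outer loop
vertex 3.167 -1.353 -2.298
vertex 2.647 -1.613 -2.715
vertex 2.765 -1.899 -2.071
endloop
endfacet
facet normal -0.865 -0.040 -0.499
outer loop
vertex 2.647 -1.613 -2.715
vertex 2.949 -2.039 -3.204
vertex 2.631 -2.323 -2.63
endloop
endfacet
facet normal 0.141 -0.467 -0.873
outer loop
vertex 2.949 -2.039 -3.204
vertex 3.655 -2.041 -3.089
vertex 3.253 -2.587 -2.862
endloop
endfacet
facet normal 0.979 -0.046 -0.200
outer loop
vertex 3.655 -2.041 -3.089
vertex 3.789 -1.617 -2.53
vertex 3.773 -2.327 -2.445
endloop
endfacet
facet normal -0.157 -0.241 0.958
outer loop
vertex 3.14 -2.501 -2.161
vertex 3.471 -1.901 -1.956
vertex 2.765 -1.899 -2.071
endloop
endfacet
facet normal -0.675 -0.501 0.542
outer loop
vertex 3.14 -2.501 -2.161
vertex 2.765 -1.899 -2.071
vertex 2.631 -2.323 -2.63
endloop
endfacet
facet normal -0.373 -0.926 0.053
outer loop
vertex 3.14 -2.501 -2.161
vertex 2.631 -2.323 -2.63
vertex 3.253 -2.587 -2.862
endloop
endfacet
facet normal 0.330 -0.929 0.167
outer loop
vertex 3.14 -2.501 -2.161
vertex 3.253 -2.587 -2.862
vertex 3.773 -2.327 -2.445
endloop
endfacet
facet normal 0.465 -0.505 0.727
outer loop
vertex 3.14 -2.501 -2.161
vertex 3.773 -2.327 -2.445
vertex 3.471 -1.901 -1.956
endloop
endfacet
facet normal -0.141 0.467 0.873
outer loop
vertex 2.765 -1.899 -2.071
vertex 3.471 -1.901 -1.956
vertex 3.167 -1.353 -2.298
endloop
endfacet
facet normal -0.979 0.046 0.200
outer loop
vertex 2.631 -2.323 -2.63
vertex 2.765 -1.899 -2.071
vertex 2.647 -1.613 -2.715
endloop
endfacet
facet normal -0.492 -0.641 -0.590
outer loop
vertex 3.253 -2.587 -2.862
vertex 2.631 -2.323 -2.63
vertex 2.949 -2.039 -3.204
endloop
endfacet
facet normal 0.648 -0.645 -0.405
outer loop
vertex 3.773 -2.327 -2.445
vertex 3.253 -2.587 -2.862
vertex 3.655 -2.041 -3.089
endloop
endfacet
facet normal 0.865 0.040 0.499
outer loop
vertex 3.471 -1.901 -1.956
vertex 3.773 -2.327 -2.445
vertex 3.789 -1.617 -2.53
endloop
endfacet

endsolid
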